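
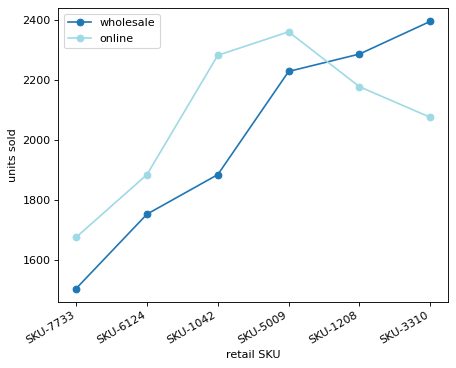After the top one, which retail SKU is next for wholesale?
Top 3 for wholesale: SKU-3310 ≈ 2400, SKU-1208 ≈ 2300, SKU-5009 ≈ 2200.

SKU-1208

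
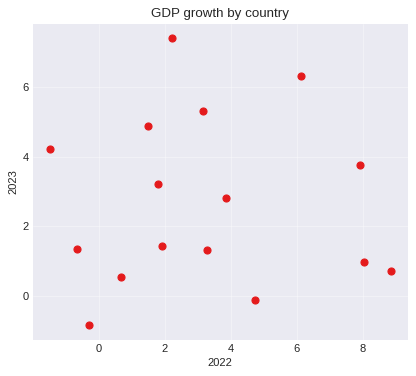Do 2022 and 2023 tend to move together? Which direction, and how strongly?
no clear correlation

Points are roughly uncorrelated; weak (|r| ≈ 0.0).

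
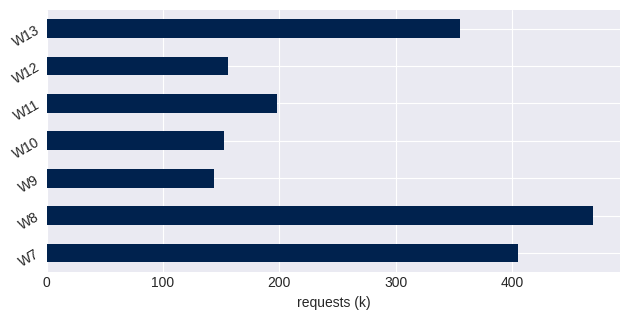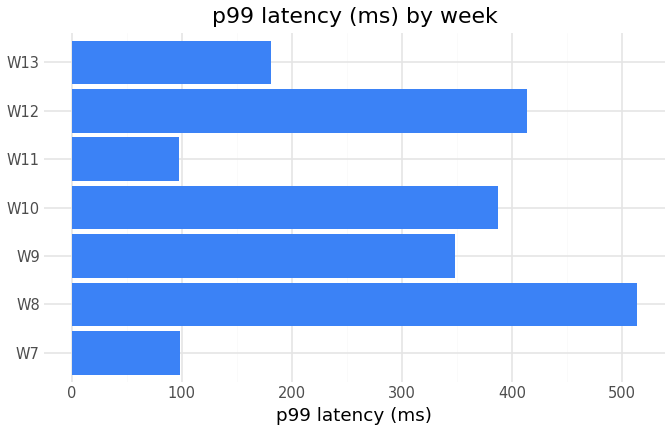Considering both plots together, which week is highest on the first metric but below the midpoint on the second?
W7

Chart 2 median p99 latency (ms) ≈ 350; below-median weeks: W7, W11, W13. Among those, W7 has the highest requests (k) (≈ 400).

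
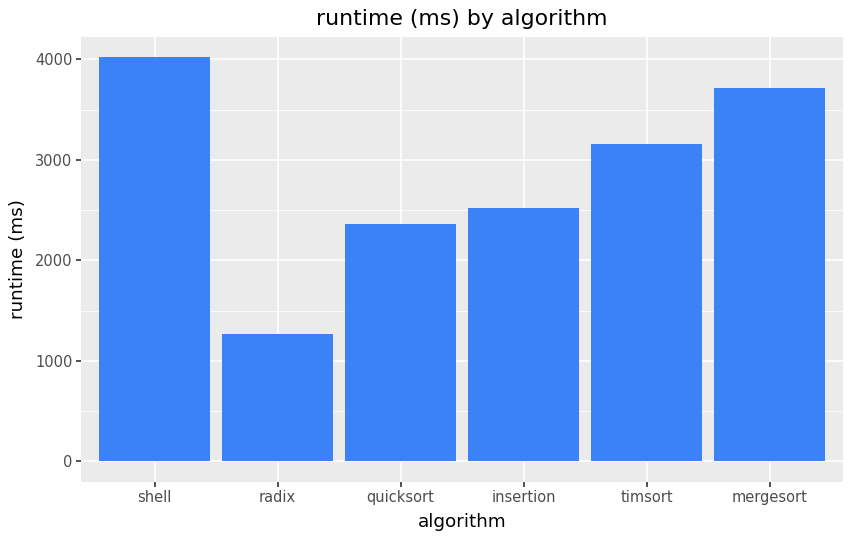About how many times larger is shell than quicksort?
≈ 1.6×

shell ≈ 4000, quicksort ≈ 2500; 4000/2500 ≈ 1.6.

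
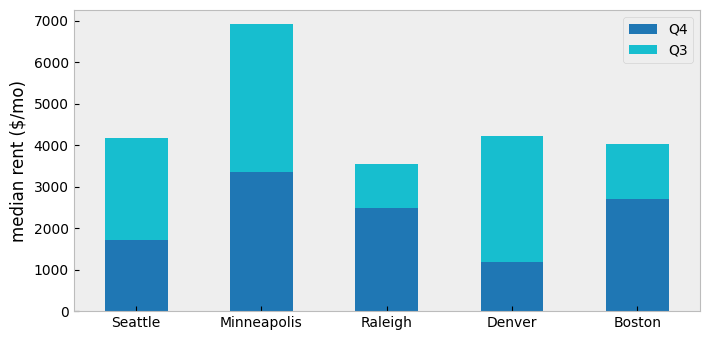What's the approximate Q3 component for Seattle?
Q3 top ≈ 4000, bottom ≈ 2000; segment ≈ 2000.

≈ 2000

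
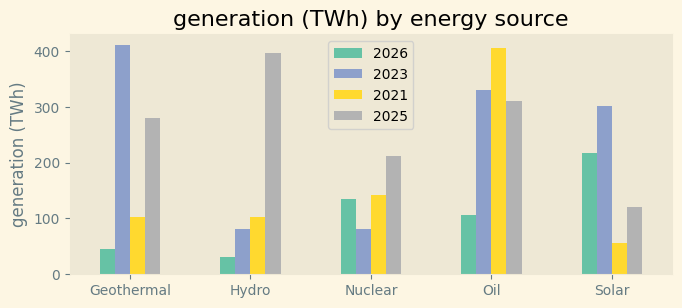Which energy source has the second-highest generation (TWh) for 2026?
Nuclear

Top 3 for 2026: Solar ≈ 200, Nuclear ≈ 150, Oil ≈ 100.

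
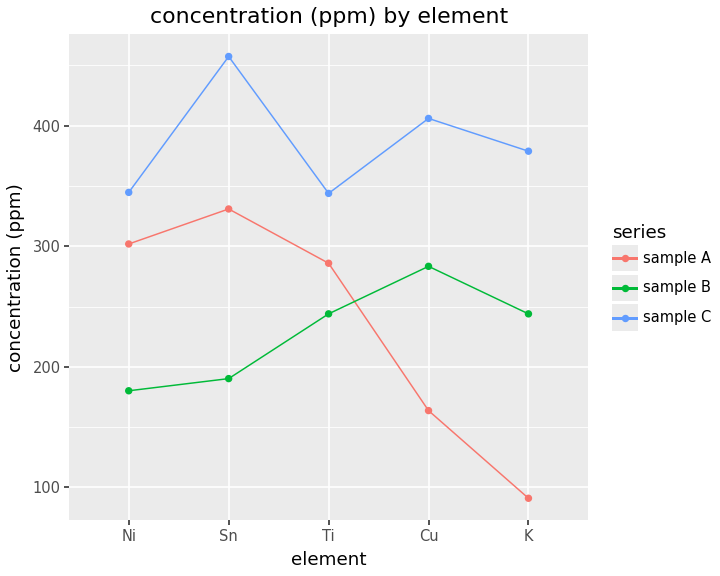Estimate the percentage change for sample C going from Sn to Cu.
≈ -11.1%

Sn ≈ 450, Cu ≈ 400; (400 − 450) / 450 ≈ -11.1%.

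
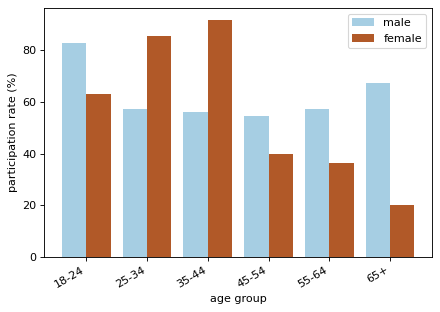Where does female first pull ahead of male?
25-34

18-24: female ≈ 60 vs male ≈ 80 (not yet); 25-34: female ≈ 90 vs male ≈ 60 (first crossover).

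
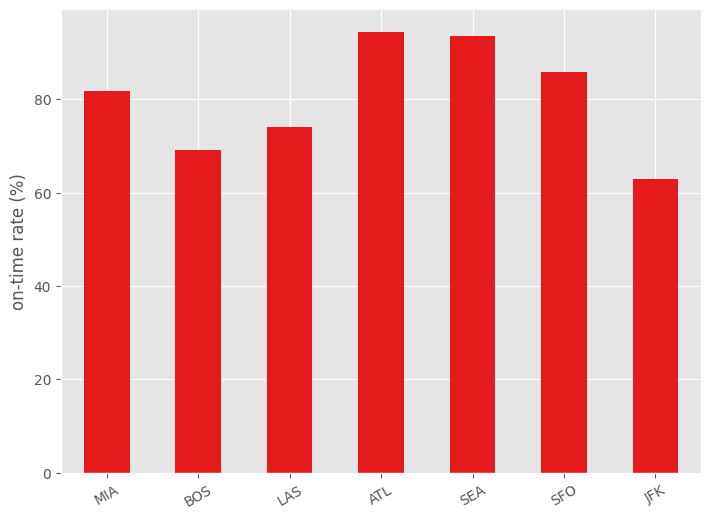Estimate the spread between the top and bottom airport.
Max ATL ≈ 90, min JFK ≈ 60; range ≈ 30.

≈ 30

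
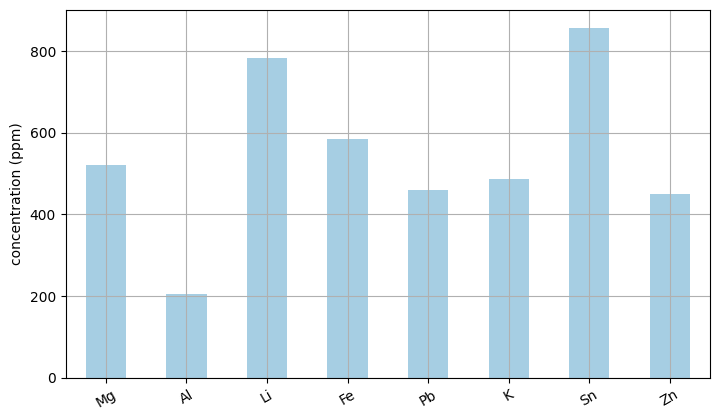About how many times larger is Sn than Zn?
≈ 1.8×

Sn ≈ 900, Zn ≈ 500; 900/500 ≈ 1.8.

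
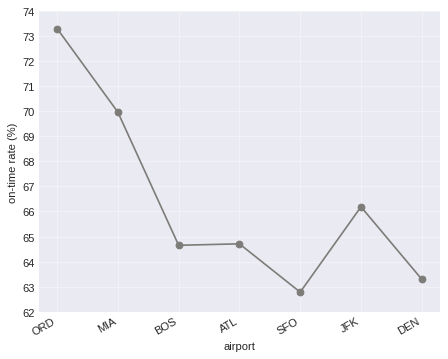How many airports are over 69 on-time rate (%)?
2

Above 69: ORD, MIA.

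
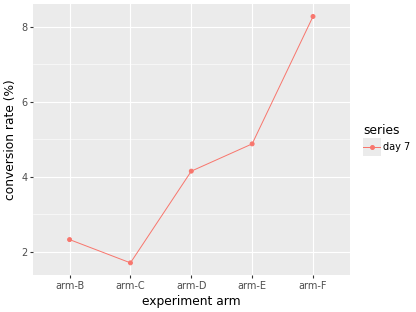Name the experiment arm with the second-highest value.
Top 3: arm-F ≈ 8, arm-E ≈ 5, arm-D ≈ 4.

arm-E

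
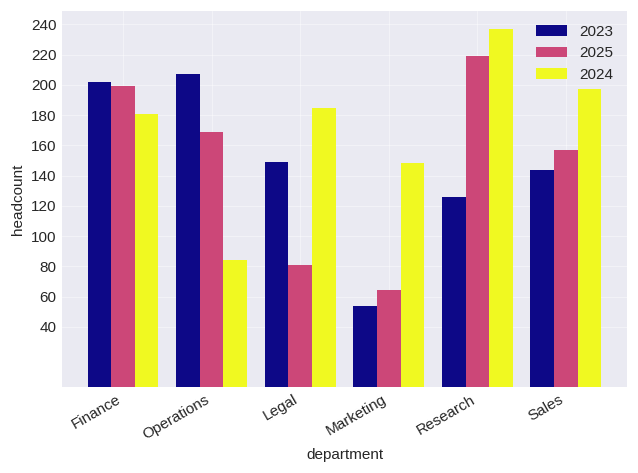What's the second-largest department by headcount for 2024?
Sales

Top 3 for 2024: Research ≈ 240, Sales ≈ 200, Legal ≈ 180.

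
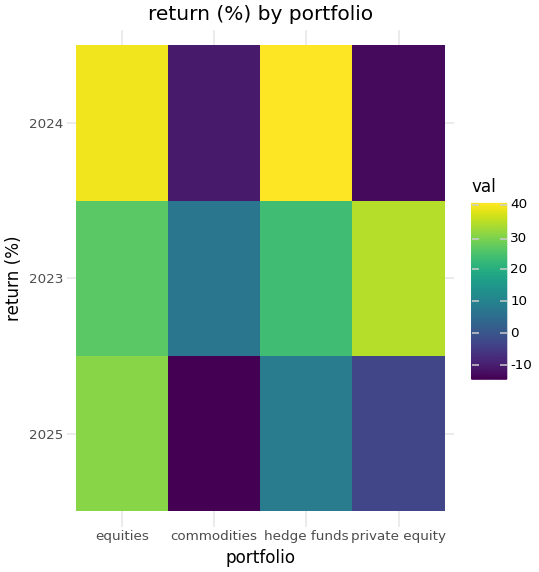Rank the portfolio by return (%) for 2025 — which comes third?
Top 4 for 2025: equities ≈ 30, hedge funds ≈ 10, private equity ≈ -5, commodities ≈ -15.

private equity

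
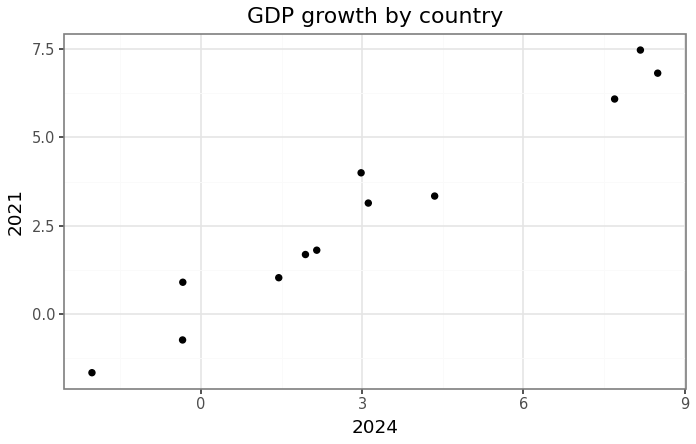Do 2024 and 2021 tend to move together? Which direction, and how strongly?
Points are positively correlated; strong (|r| ≈ 1.0).

positive, strong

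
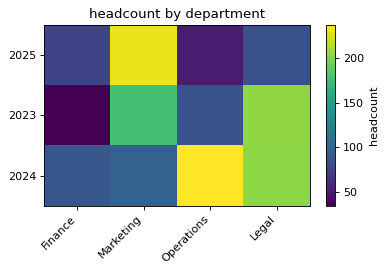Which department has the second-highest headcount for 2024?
Legal

Top 3 for 2024: Operations ≈ 240, Legal ≈ 200, Marketing ≈ 100.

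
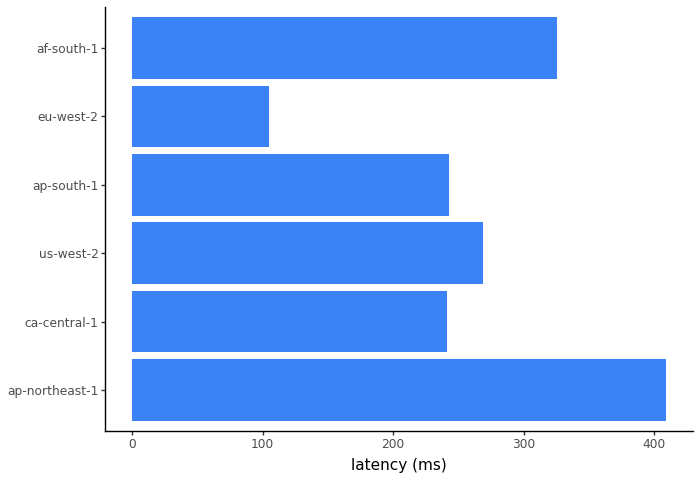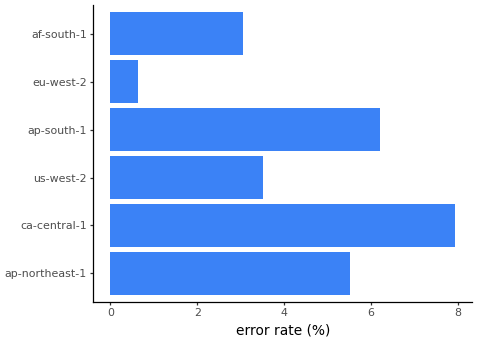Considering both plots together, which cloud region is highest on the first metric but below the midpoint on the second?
Chart 2 median error rate (%) ≈ 5; below-median cloud regions: us-west-2, eu-west-2, af-south-1. Among those, af-south-1 has the highest latency (ms) (≈ 350).

af-south-1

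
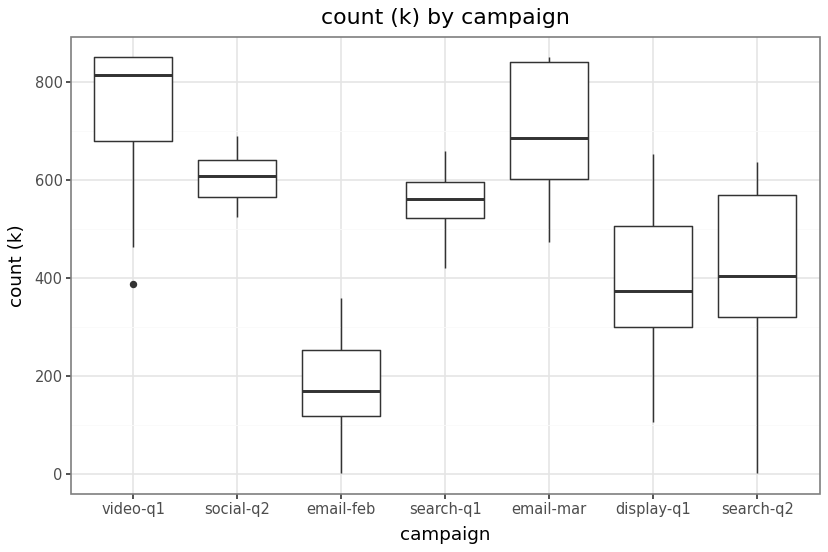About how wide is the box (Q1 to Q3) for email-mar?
Q3 ≈ 800, Q1 ≈ 600; IQR ≈ 200.

≈ 200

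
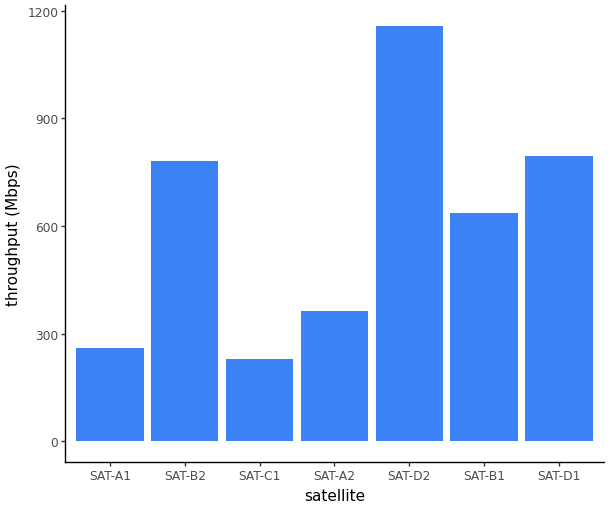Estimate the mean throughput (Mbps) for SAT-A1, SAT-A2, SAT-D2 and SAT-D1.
(300 + 400 + 1200 + 800) / 4 ≈ 675.

≈ 675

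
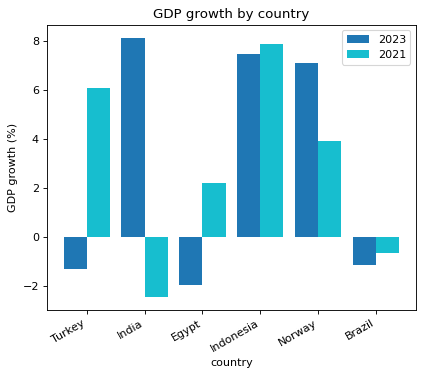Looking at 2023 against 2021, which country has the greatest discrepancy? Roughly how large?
India, ≈ 10 %

India: 2023 ≈ 8, 2021 ≈ -2 → gap ≈ 10. Next-largest (Turkey) is only ≈ 7.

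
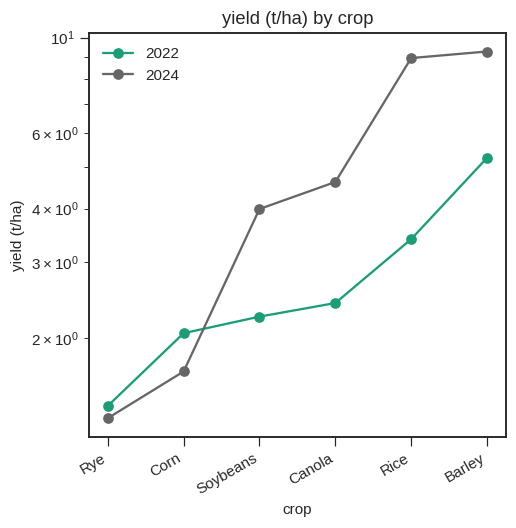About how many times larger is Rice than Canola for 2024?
Rice ≈ 9, Canola ≈ 5; 9/5 ≈ 1.8.

≈ 1.8×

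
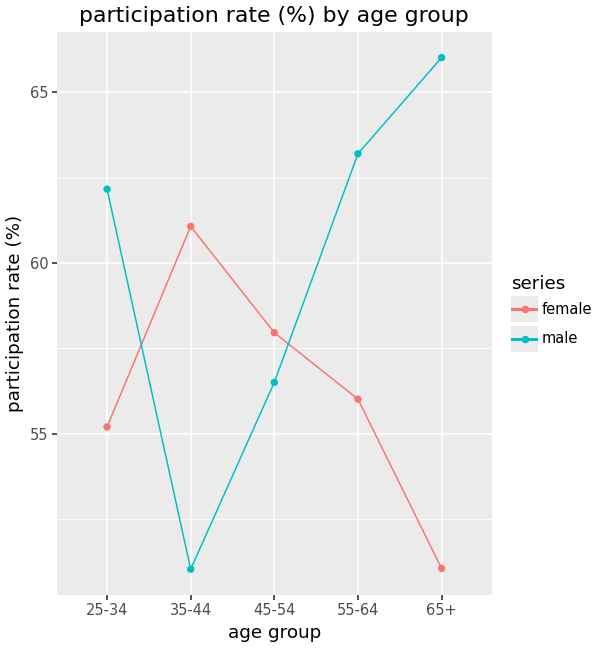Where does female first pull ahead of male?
35-44

25-34: female ≈ 56 vs male ≈ 62 (not yet); 35-44: female ≈ 62 vs male ≈ 52 (first crossover).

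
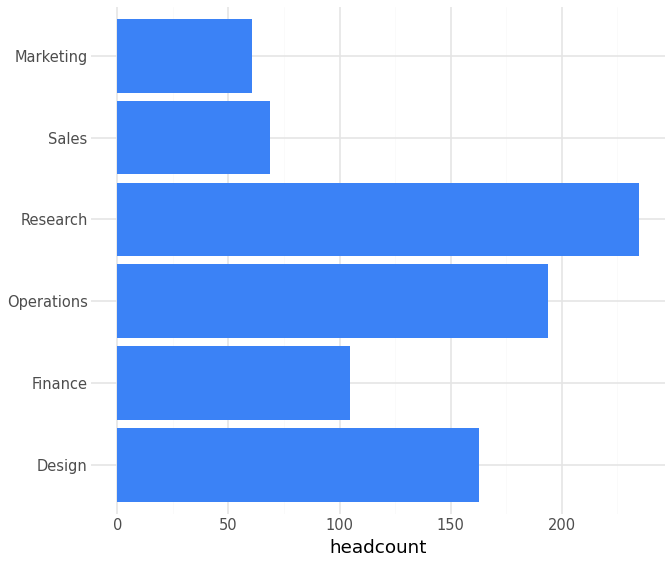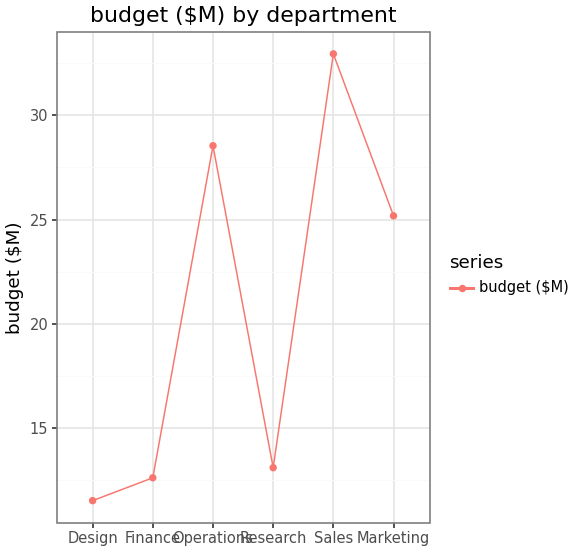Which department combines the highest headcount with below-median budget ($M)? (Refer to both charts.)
Research

Chart 2 median budget ($M) ≈ 20; below-median departments: Design, Finance, Research. Among those, Research has the highest headcount (≈ 225).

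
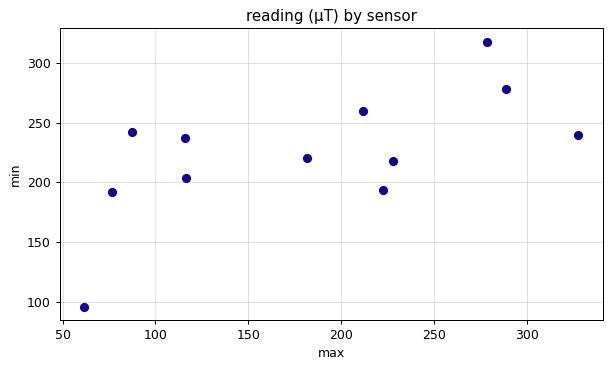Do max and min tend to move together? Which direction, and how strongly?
Points are positively correlated; moderate (|r| ≈ 0.6).

positive, moderate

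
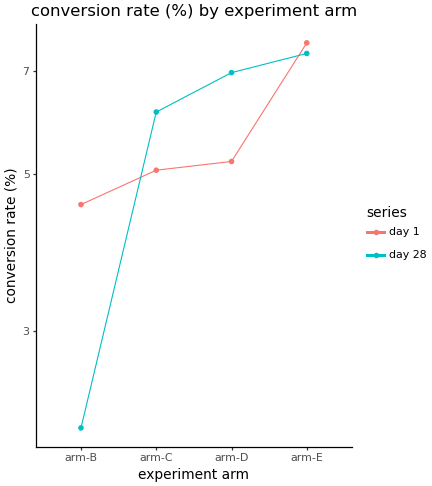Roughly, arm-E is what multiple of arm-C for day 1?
≈ 1.5×

arm-E ≈ 7.5, arm-C ≈ 5.0; 7.5/5.0 ≈ 1.5.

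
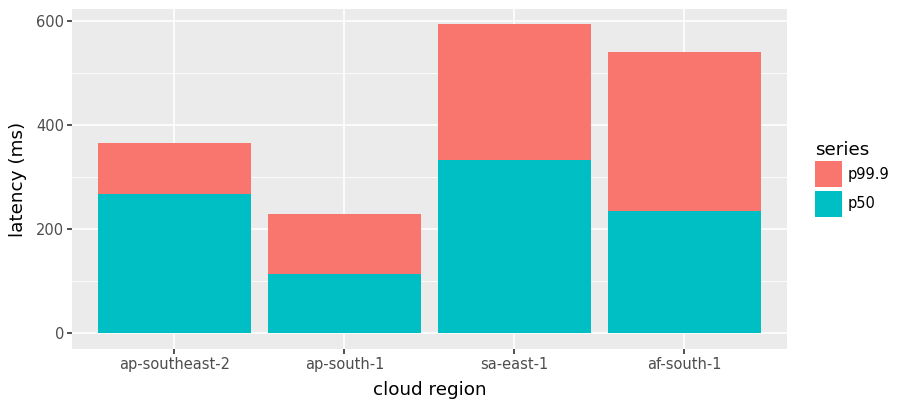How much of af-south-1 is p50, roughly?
p50 top ≈ 250, bottom ≈ 0; segment ≈ 250.

≈ 250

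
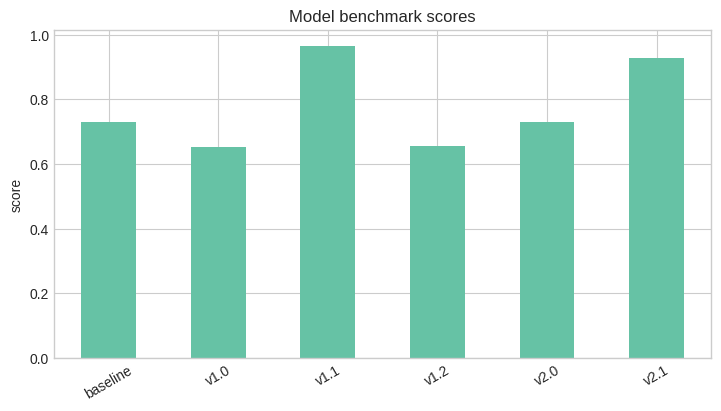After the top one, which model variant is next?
Top 3: v1.1 ≈ 1.0, v2.1 ≈ 0.9, v2.0 ≈ 0.7.

v2.1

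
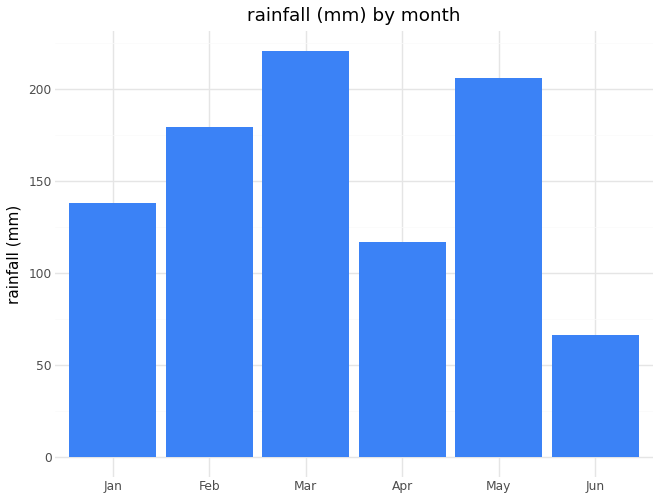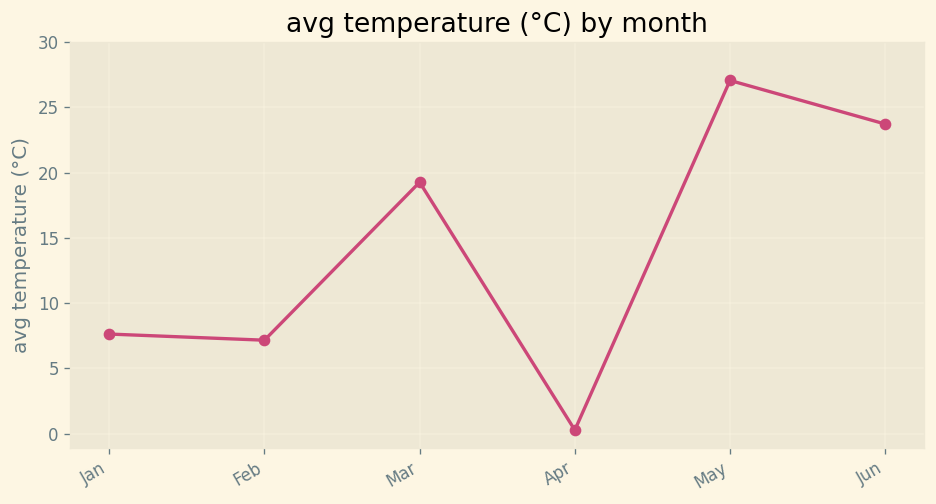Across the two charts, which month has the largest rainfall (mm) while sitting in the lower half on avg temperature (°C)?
Feb

Chart 2 median avg temperature (°C) ≈ 15; below-median months: Jan, Feb, Apr. Among those, Feb has the highest rainfall (mm) (≈ 175).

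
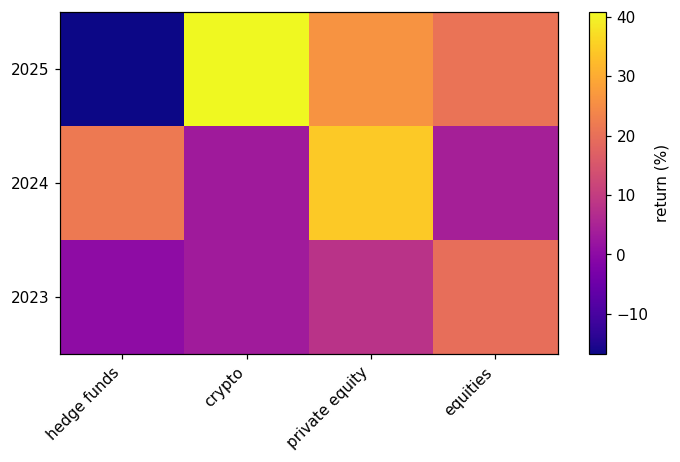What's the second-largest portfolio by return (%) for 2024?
hedge funds

Top 3 for 2024: private equity ≈ 35, hedge funds ≈ 20, equities ≈ 5.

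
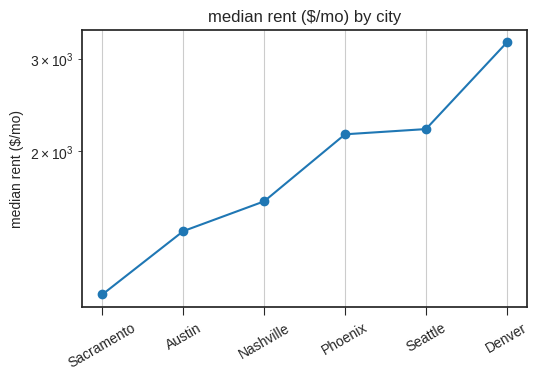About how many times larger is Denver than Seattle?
Denver ≈ 3200, Seattle ≈ 2200; 3200/2200 ≈ 1.45.

≈ 1.45×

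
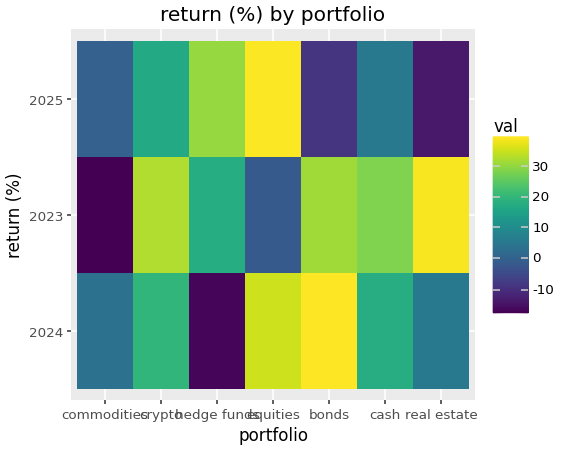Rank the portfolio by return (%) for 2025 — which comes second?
hedge funds

Top 3 for 2025: equities ≈ 40, hedge funds ≈ 30, crypto ≈ 15.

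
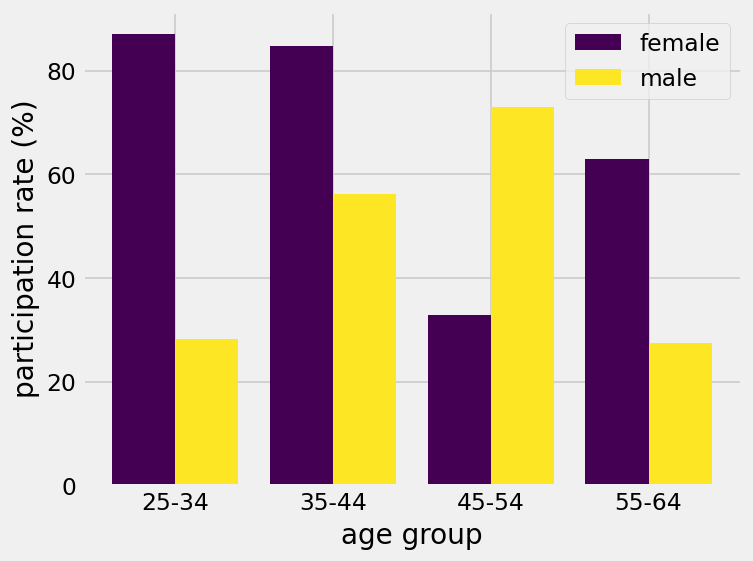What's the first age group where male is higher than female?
45-54

35-44: male ≈ 60 vs female ≈ 80 (not yet); 45-54: male ≈ 70 vs female ≈ 30 (first crossover).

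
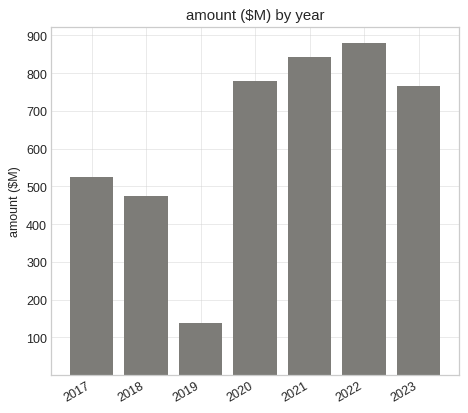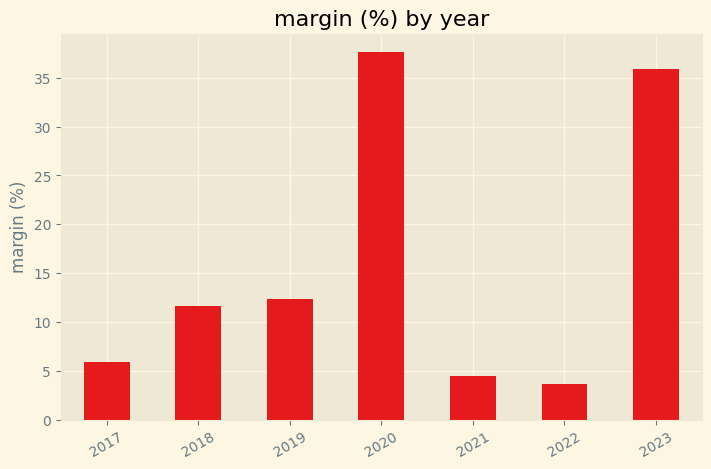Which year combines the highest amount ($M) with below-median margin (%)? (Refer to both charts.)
2022

Chart 2 median margin (%) ≈ 10; below-median years: 2017, 2021, 2022. Among those, 2022 has the highest amount ($M) (≈ 900).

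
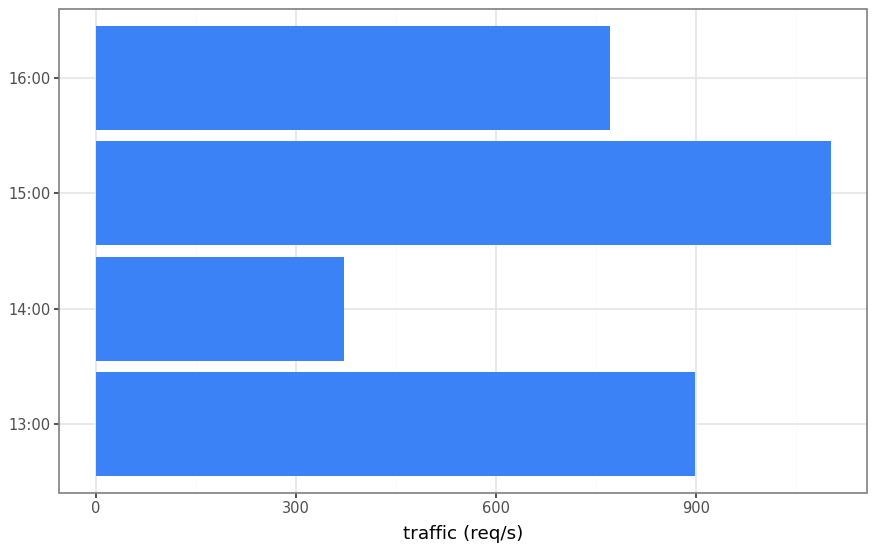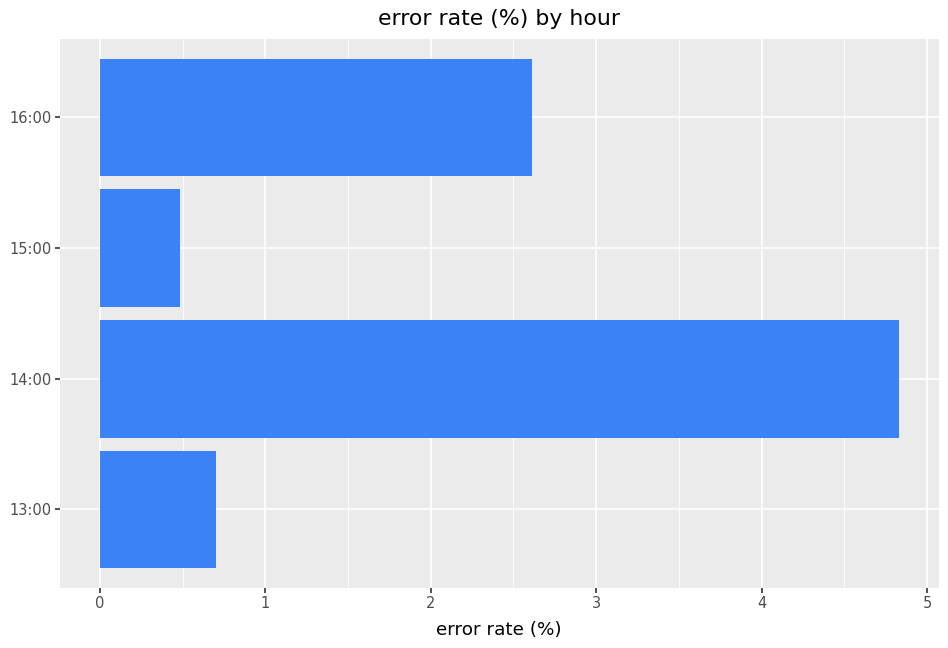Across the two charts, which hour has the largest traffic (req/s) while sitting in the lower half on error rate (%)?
15:00

Chart 2 median error rate (%) ≈ 1.5; below-median hours: 13:00, 15:00. Among those, 15:00 has the highest traffic (req/s) (≈ 1200).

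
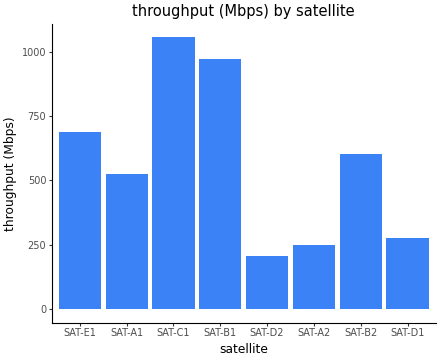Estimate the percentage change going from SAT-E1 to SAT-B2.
≈ -14.3%

SAT-E1 ≈ 700, SAT-B2 ≈ 600; (600 − 700) / 700 ≈ -14.3%.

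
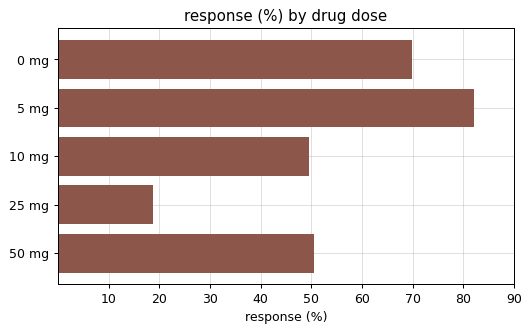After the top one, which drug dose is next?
0 mg

Top 3: 5 mg ≈ 80, 0 mg ≈ 70, 50 mg ≈ 50.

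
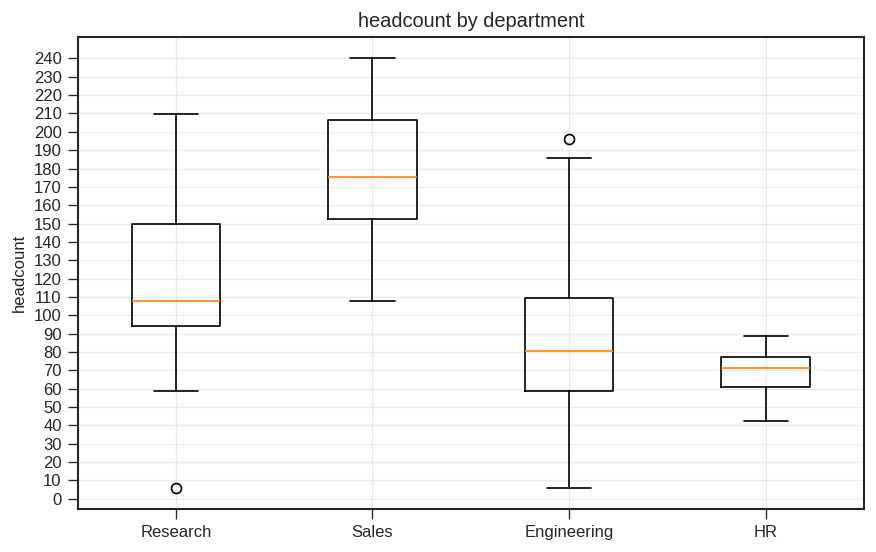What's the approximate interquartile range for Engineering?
≈ 50

Q3 ≈ 110, Q1 ≈ 60; IQR ≈ 50.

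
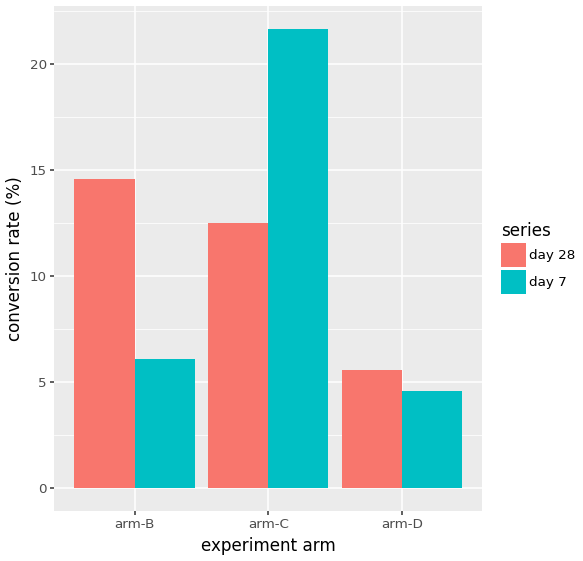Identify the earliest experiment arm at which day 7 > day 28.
arm-C

arm-B: day 7 ≈ 6 vs day 28 ≈ 14 (not yet); arm-C: day 7 ≈ 22 vs day 28 ≈ 12 (first crossover).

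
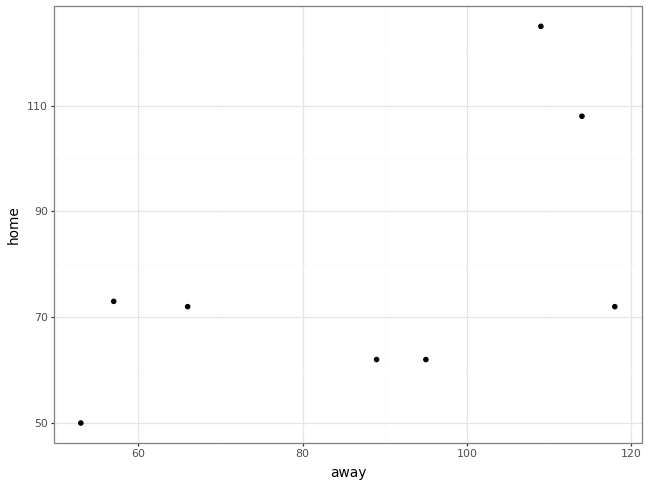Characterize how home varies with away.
Points are positively correlated; moderate (|r| ≈ 0.6).

positive, moderate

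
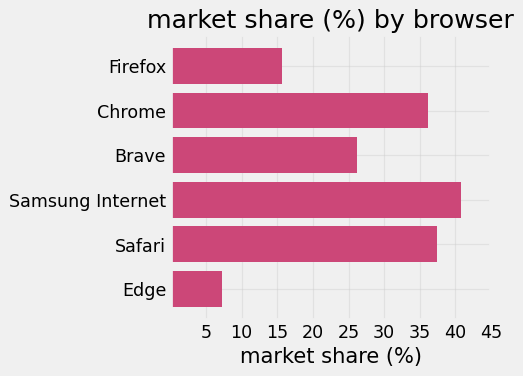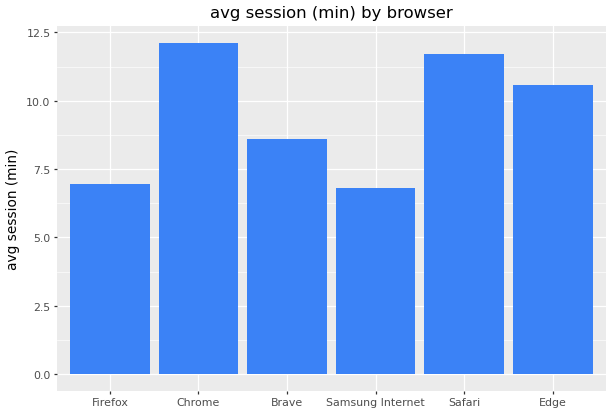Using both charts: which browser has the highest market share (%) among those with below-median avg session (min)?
Samsung Internet

Chart 2 median avg session (min) ≈ 10; below-median browsers: Firefox, Brave, Samsung Internet. Among those, Samsung Internet has the highest market share (%) (≈ 40).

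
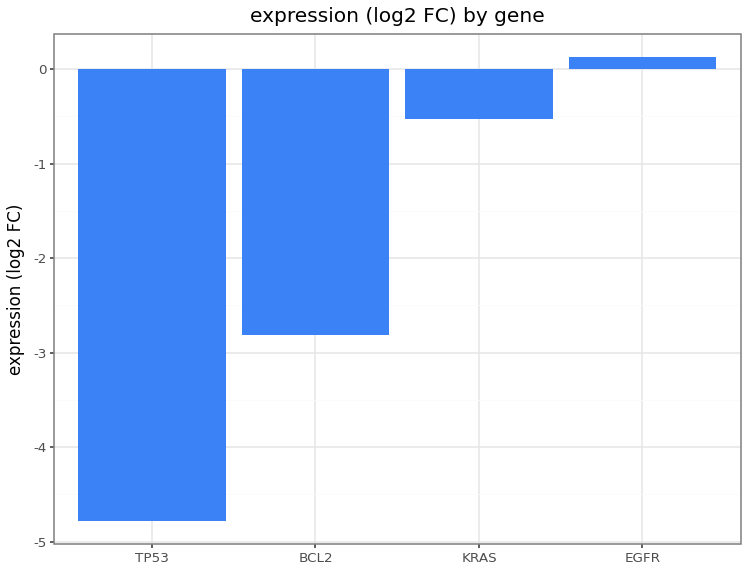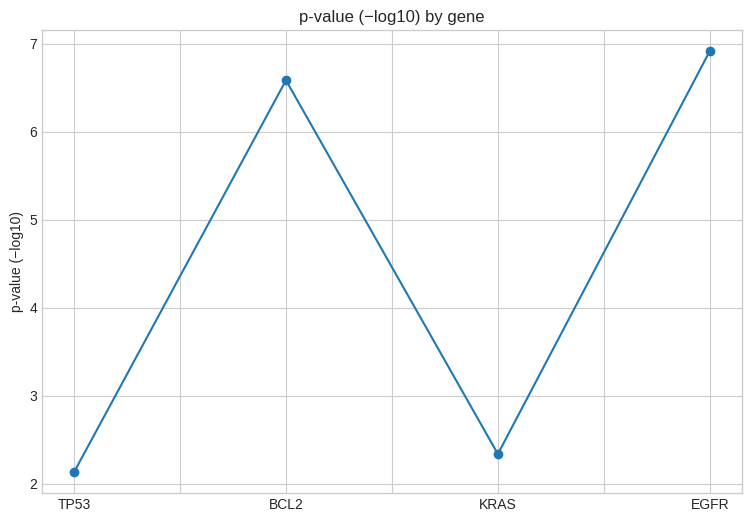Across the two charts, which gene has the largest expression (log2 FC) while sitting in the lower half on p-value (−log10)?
Chart 2 median p-value (−log10) ≈ 4; below-median genes: TP53, KRAS. Among those, KRAS has the highest expression (log2 FC) (≈ -0.52).

KRAS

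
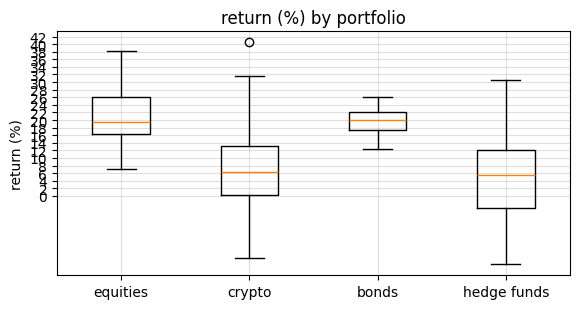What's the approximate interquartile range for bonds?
Q3 ≈ 22, Q1 ≈ 18; IQR ≈ 4.

≈ 4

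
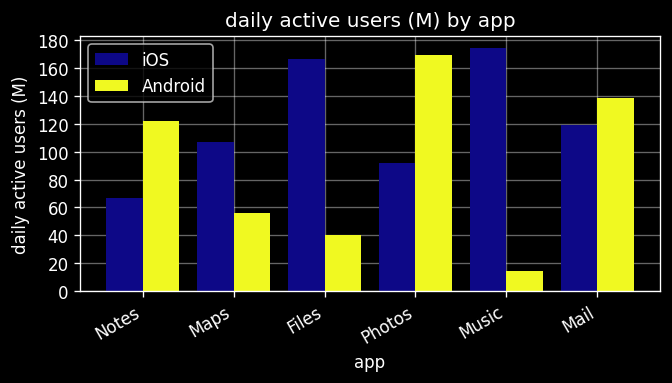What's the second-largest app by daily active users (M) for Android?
Top 3 for Android: Photos ≈ 160, Mail ≈ 140, Notes ≈ 120.

Mail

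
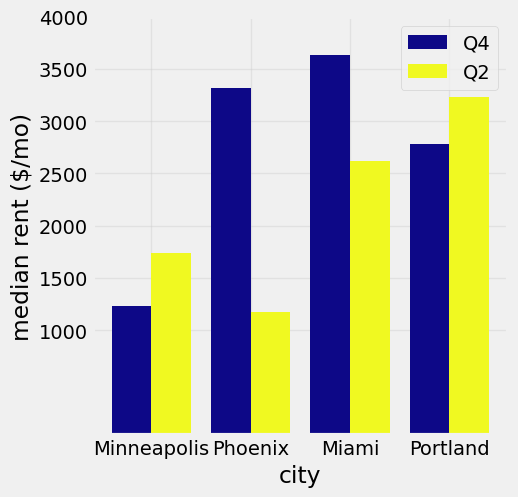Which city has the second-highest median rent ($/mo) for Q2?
Top 3 for Q2: Portland ≈ 3000, Miami ≈ 2500, Minneapolis ≈ 1500.

Miami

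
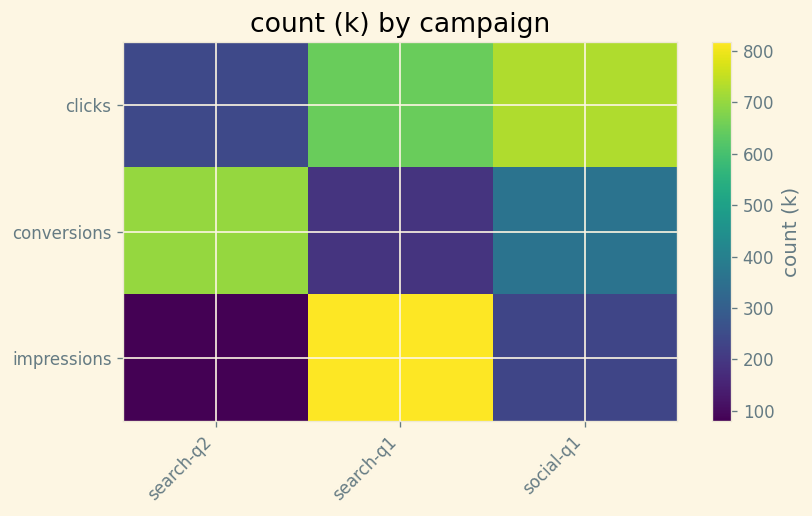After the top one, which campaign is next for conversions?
Top 3 for conversions: search-q2 ≈ 700, social-q1 ≈ 400, search-q1 ≈ 200.

social-q1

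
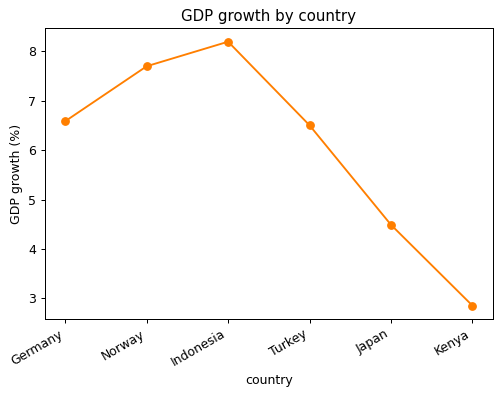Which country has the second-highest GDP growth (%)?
Norway

Top 3: Indonesia ≈ 8.0, Norway ≈ 7.5, Germany ≈ 6.5.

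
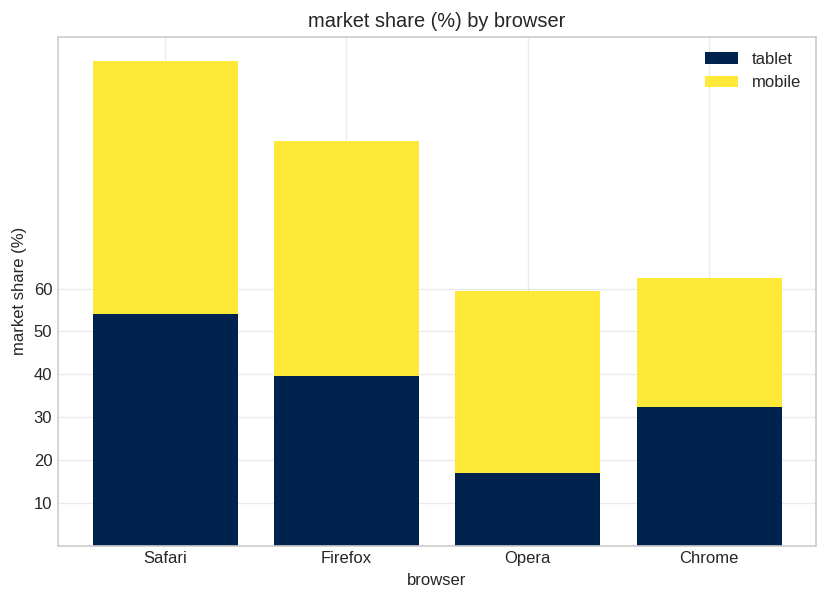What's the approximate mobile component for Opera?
mobile top ≈ 60, bottom ≈ 20; segment ≈ 40.

≈ 40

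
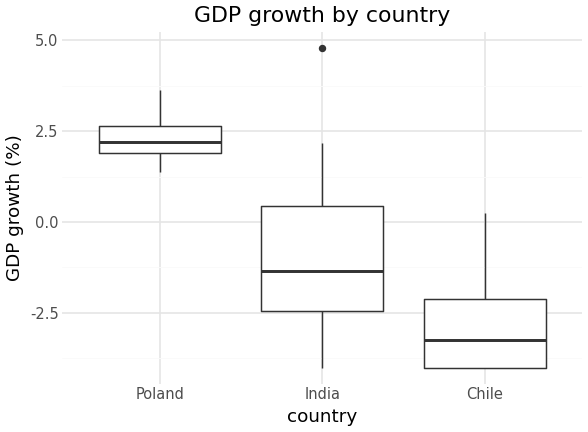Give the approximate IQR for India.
≈ 3.0

Q3 ≈ 0.5, Q1 ≈ -2.5; IQR ≈ 3.0.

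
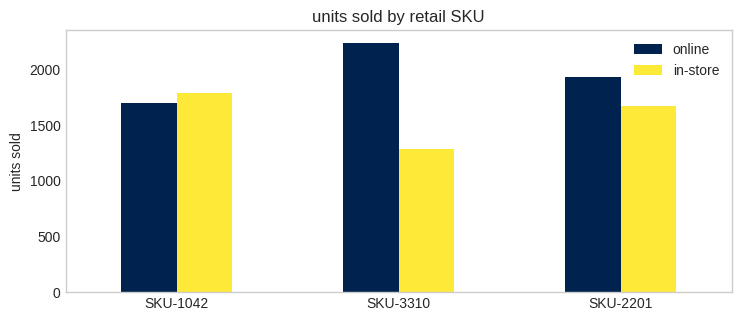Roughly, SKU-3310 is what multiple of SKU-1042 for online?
≈ 1.38×

SKU-3310 ≈ 2200, SKU-1042 ≈ 1600; 2200/1600 ≈ 1.38.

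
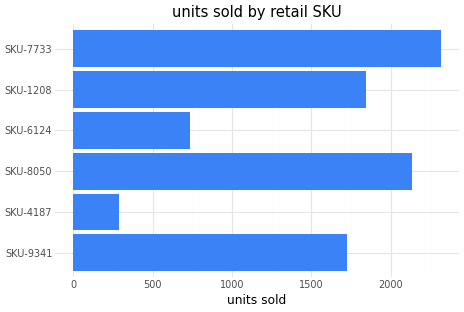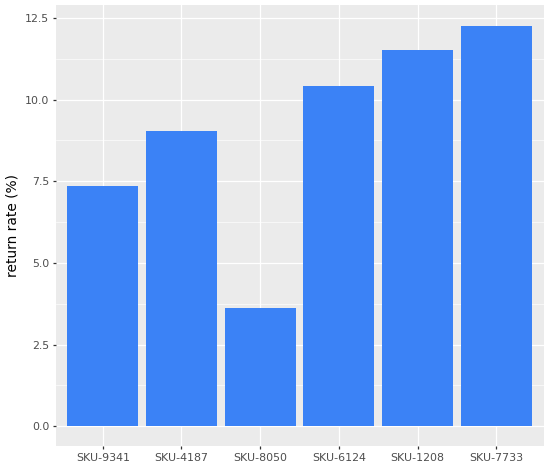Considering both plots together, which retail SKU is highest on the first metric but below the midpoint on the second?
SKU-8050

Chart 2 median return rate (%) ≈ 10; below-median retail SKUs: SKU-9341, SKU-4187, SKU-8050. Among those, SKU-8050 has the highest units sold (≈ 2000).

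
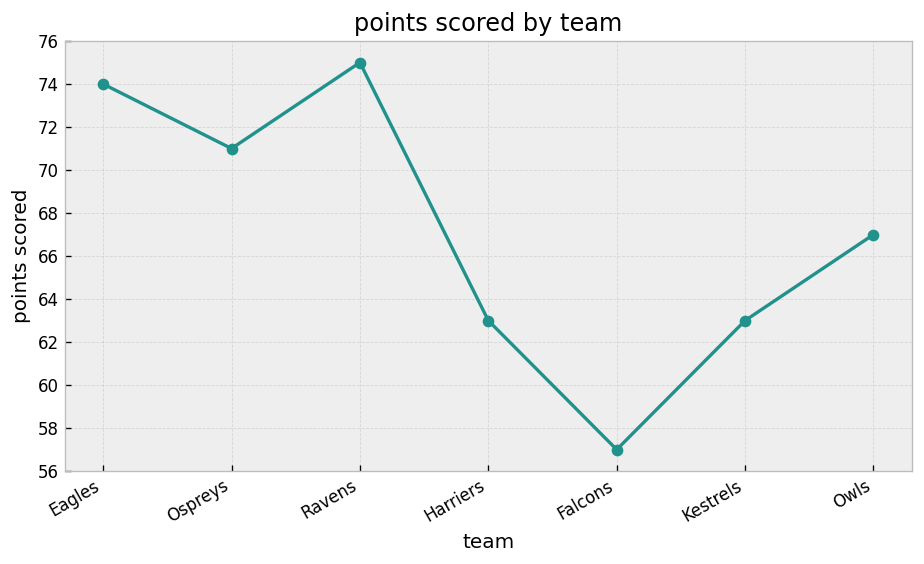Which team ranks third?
Ospreys

Top 4: Ravens ≈ 76, Eagles ≈ 74, Ospreys ≈ 72, Owls ≈ 68.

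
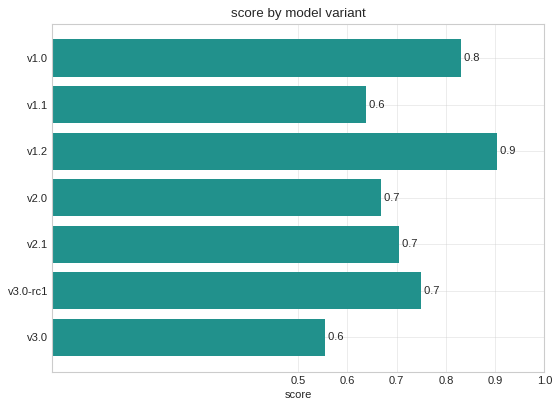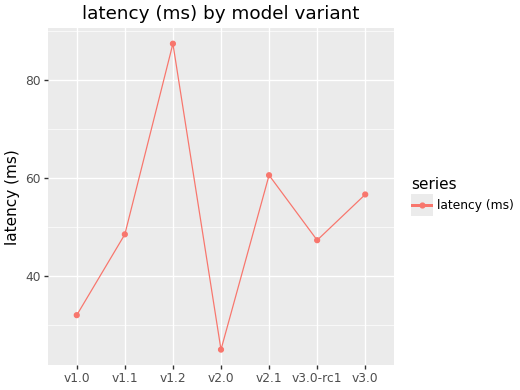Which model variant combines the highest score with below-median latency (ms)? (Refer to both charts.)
Chart 2 median latency (ms) ≈ 50; below-median model variants: v1.0, v2.0, v3.0-rc1. Among those, v1.0 has the highest score (≈ 0.8).

v1.0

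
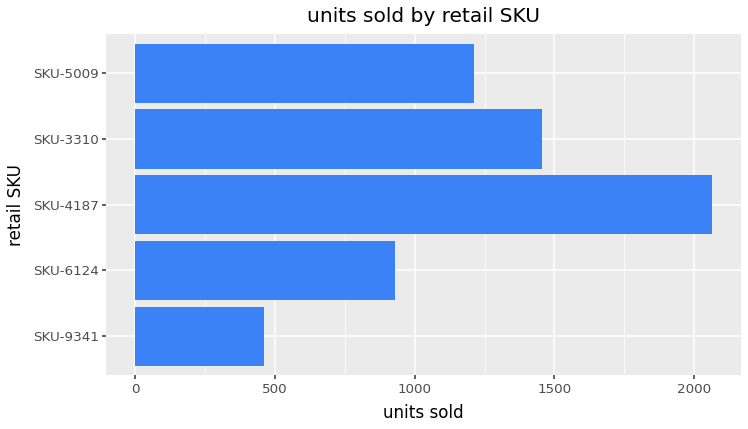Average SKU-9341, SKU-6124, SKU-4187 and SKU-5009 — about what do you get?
≈ 1150

(400 + 1000 + 2000 + 1200) / 4 ≈ 1150.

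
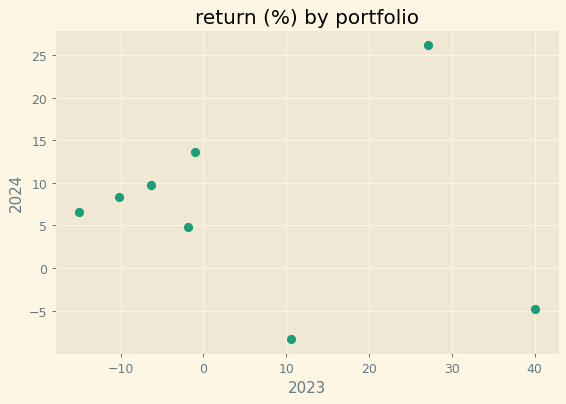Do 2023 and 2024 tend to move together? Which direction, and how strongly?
no clear correlation

Points are roughly uncorrelated; weak (|r| ≈ 0.1).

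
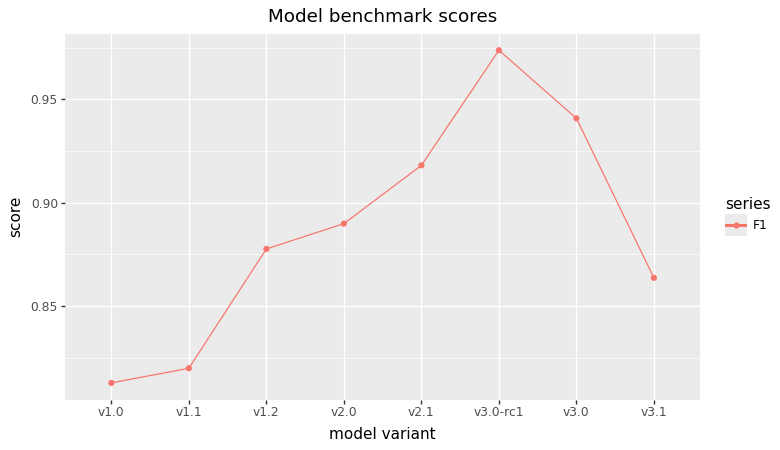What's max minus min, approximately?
≈ 0.16

Max v3.0-rc1 ≈ 0.98, min v1.0 ≈ 0.82; range ≈ 0.16.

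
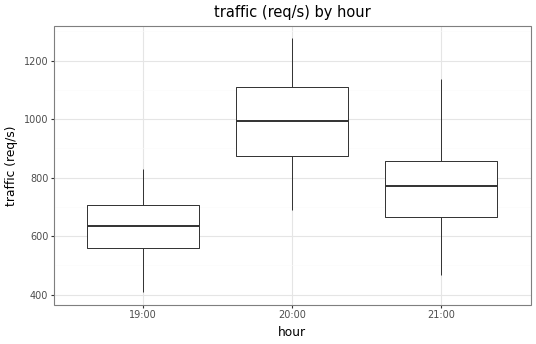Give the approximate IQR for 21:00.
Q3 ≈ 850, Q1 ≈ 650; IQR ≈ 200.

≈ 200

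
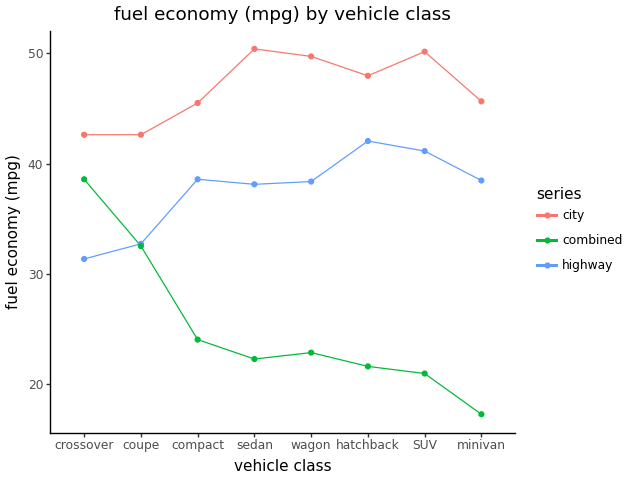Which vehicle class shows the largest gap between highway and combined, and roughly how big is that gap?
minivan, ≈ 25 mpg

minivan: highway ≈ 40, combined ≈ 15 → gap ≈ 25. Next-largest (hatchback) is only ≈ 20.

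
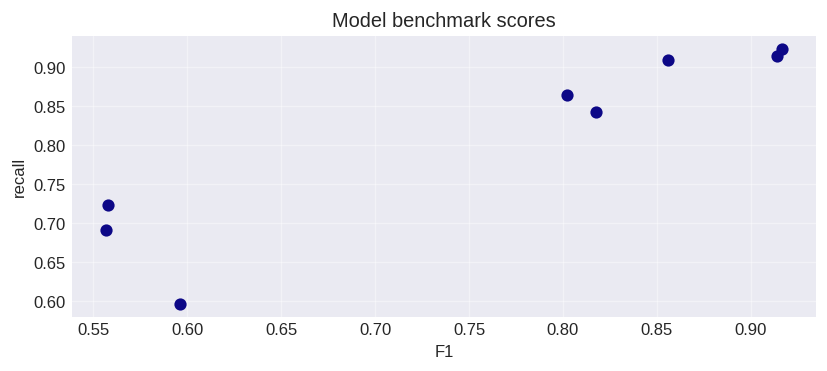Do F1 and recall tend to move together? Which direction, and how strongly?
positive, strong

Points are positively correlated; strong (|r| ≈ 0.9).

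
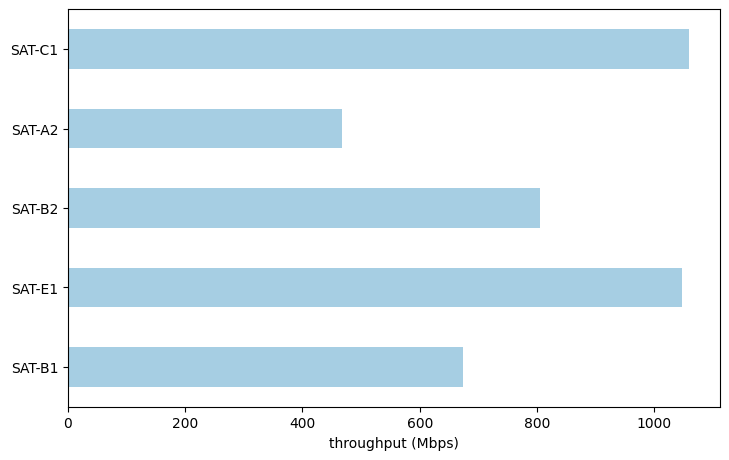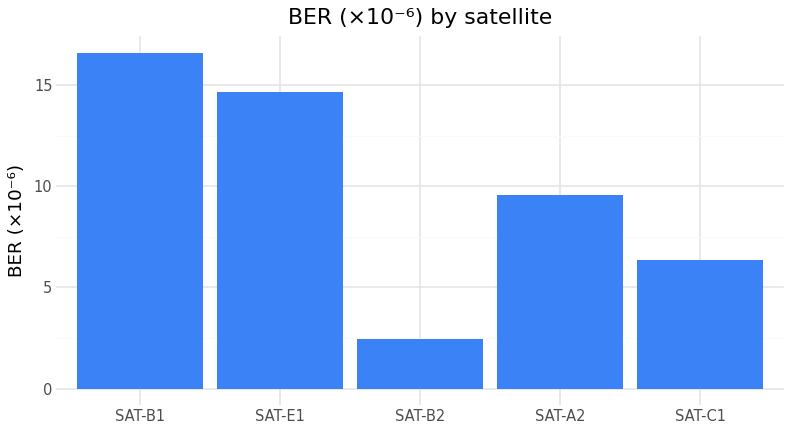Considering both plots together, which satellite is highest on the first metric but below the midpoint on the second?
SAT-C1

Chart 2 median BER (×10⁻⁶) ≈ 10; below-median satellites: SAT-B2, SAT-C1. Among those, SAT-C1 has the highest throughput (Mbps) (≈ 1100).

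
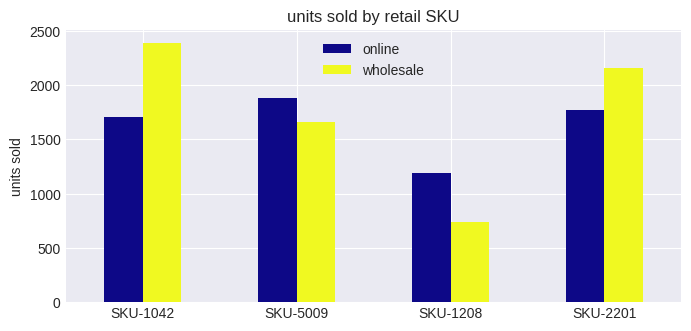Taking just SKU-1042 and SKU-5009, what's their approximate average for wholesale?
≈ 2000

(2400 + 1600) / 2 ≈ 2000.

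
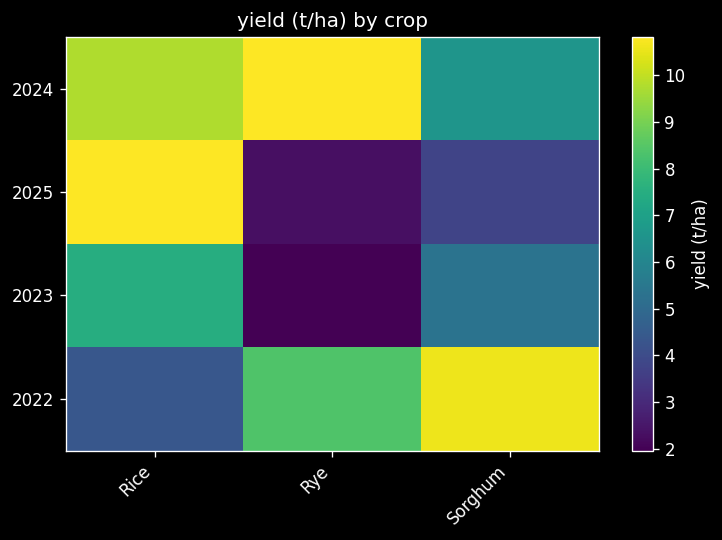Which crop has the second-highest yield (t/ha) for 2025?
Top 3 for 2025: Rice ≈ 11, Sorghum ≈ 4, Rye ≈ 2.

Sorghum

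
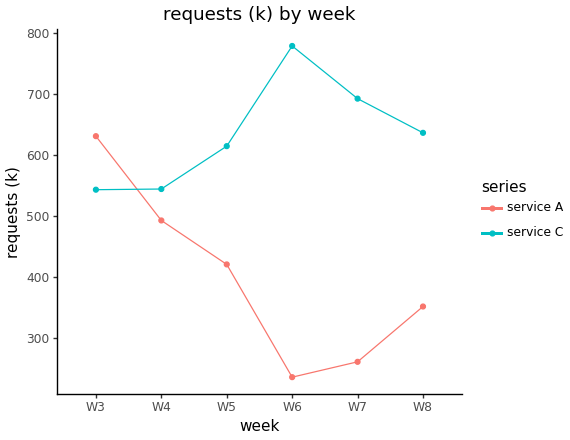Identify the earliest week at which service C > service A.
W3: service C ≈ 550 vs service A ≈ 650 (not yet); W4: service C ≈ 550 vs service A ≈ 500 (first crossover).

W4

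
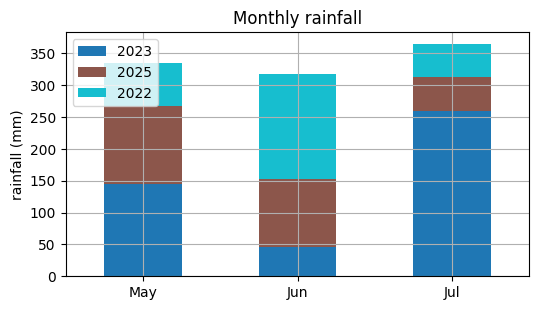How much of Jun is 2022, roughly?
2022 top ≈ 300, bottom ≈ 150; segment ≈ 150.

≈ 150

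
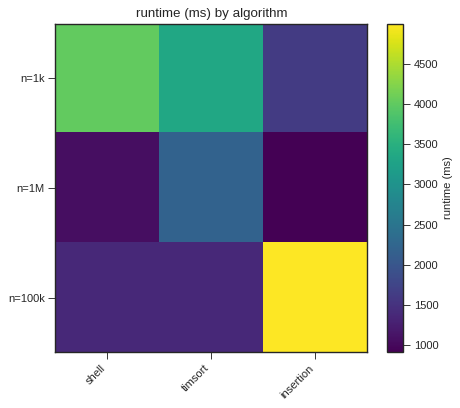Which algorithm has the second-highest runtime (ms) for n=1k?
timsort

Top 3 for n=1k: shell ≈ 4000, timsort ≈ 3500, insertion ≈ 1500.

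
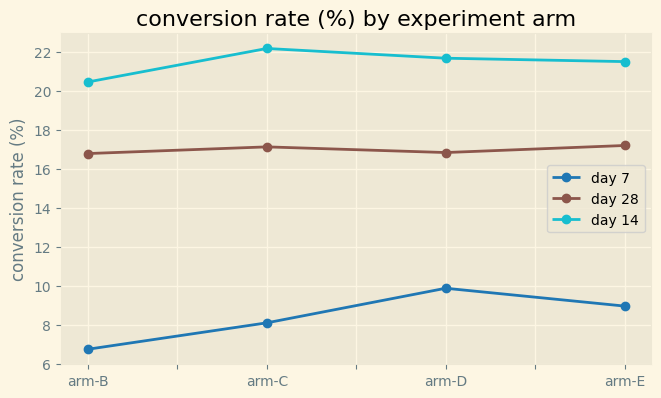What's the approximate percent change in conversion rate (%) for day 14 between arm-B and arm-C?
arm-B ≈ 20, arm-C ≈ 22; (22 − 20) / 20 ≈ +10%.

≈ +10%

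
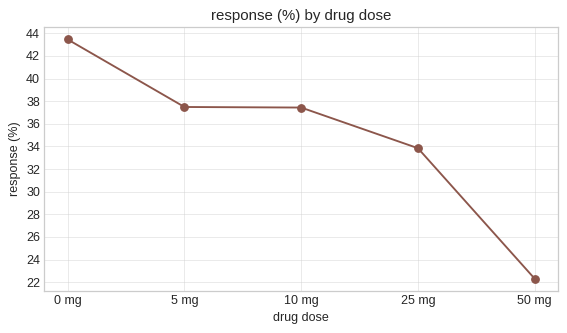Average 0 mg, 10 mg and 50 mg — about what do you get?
≈ 35

(44 + 38 + 22) / 3 ≈ 35.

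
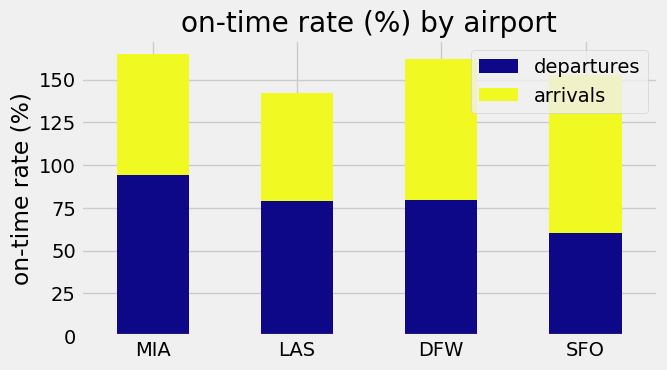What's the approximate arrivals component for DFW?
arrivals top ≈ 160, bottom ≈ 80; segment ≈ 80.

≈ 80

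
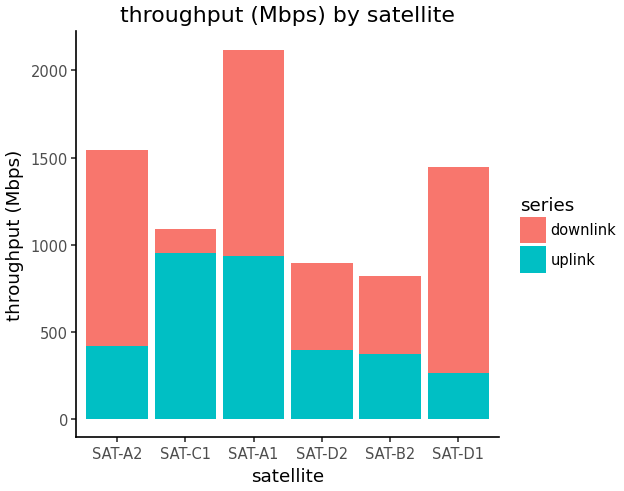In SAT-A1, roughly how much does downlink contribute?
≈ 1200

downlink top ≈ 2200, bottom ≈ 1000; segment ≈ 1200.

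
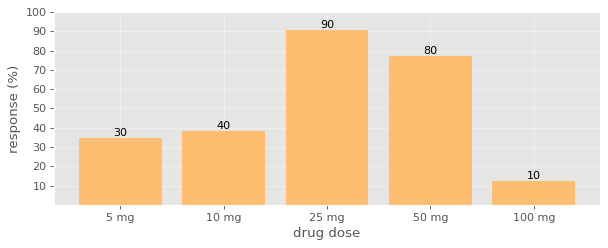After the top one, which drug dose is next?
Top 3: 25 mg ≈ 90, 50 mg ≈ 80, 10 mg ≈ 40.

50 mg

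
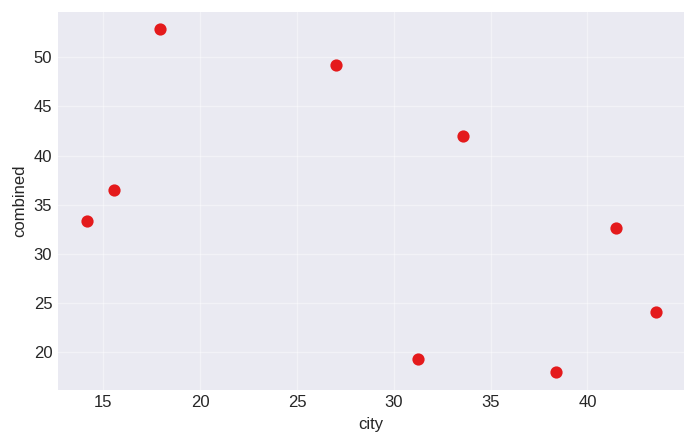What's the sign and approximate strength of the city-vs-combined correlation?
negative, moderate

Points are negatively correlated; moderate (|r| ≈ 0.5).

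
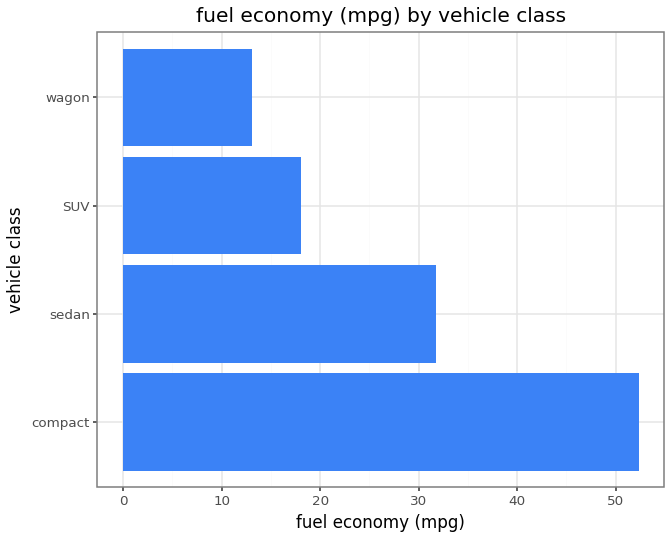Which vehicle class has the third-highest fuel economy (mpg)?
Top 4: compact ≈ 50, sedan ≈ 30, SUV ≈ 20, wagon ≈ 15.

SUV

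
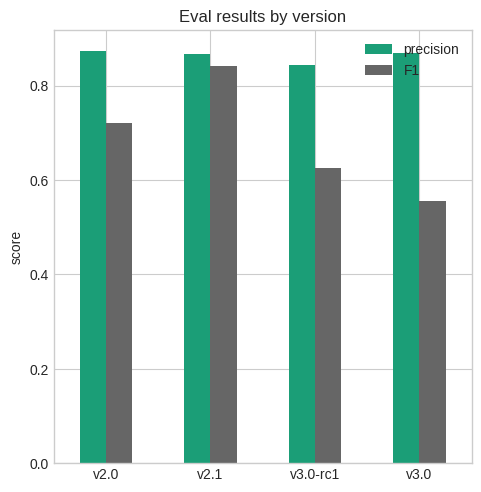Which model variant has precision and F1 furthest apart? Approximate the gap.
v3.0, ≈ 0.3

v3.0: precision ≈ 0.9, F1 ≈ 0.6 → gap ≈ 0.3. Next-largest (v3.0-rc1) is only ≈ 0.2.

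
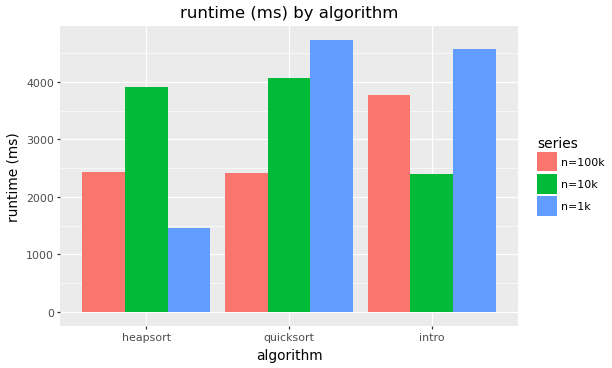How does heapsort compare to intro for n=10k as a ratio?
heapsort ≈ 4000, intro ≈ 2500; 4000/2500 ≈ 1.6.

≈ 1.6×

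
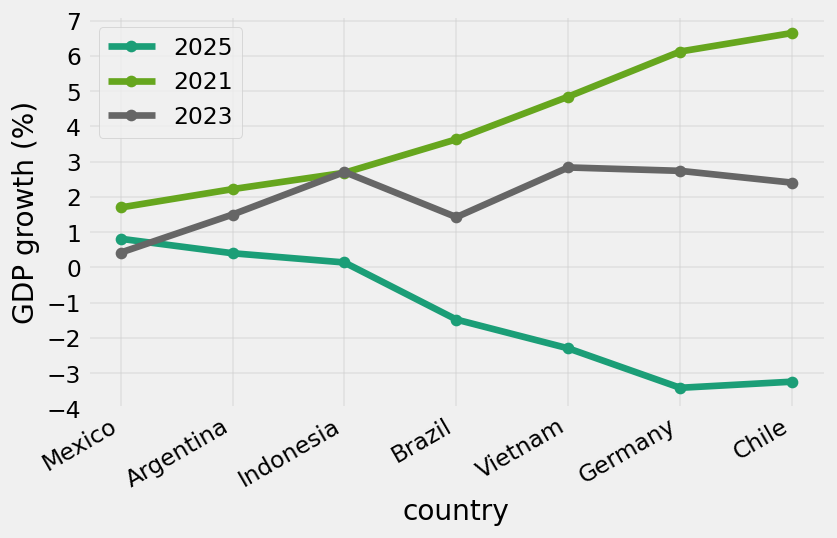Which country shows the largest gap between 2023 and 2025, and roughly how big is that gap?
Germany, ≈ 6 %

Germany: 2023 ≈ 3, 2025 ≈ -3 → gap ≈ 6. Next-largest (Chile) is only ≈ 5.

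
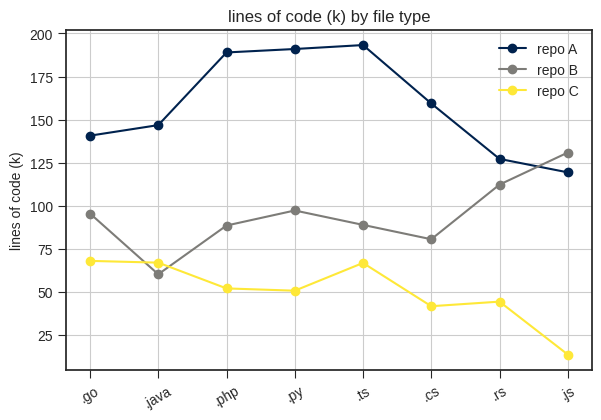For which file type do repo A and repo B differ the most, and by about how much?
.ts, ≈ 120 k

.ts: repo A ≈ 200, repo B ≈ 80 → gap ≈ 120. Next-largest (.php) is only ≈ 100.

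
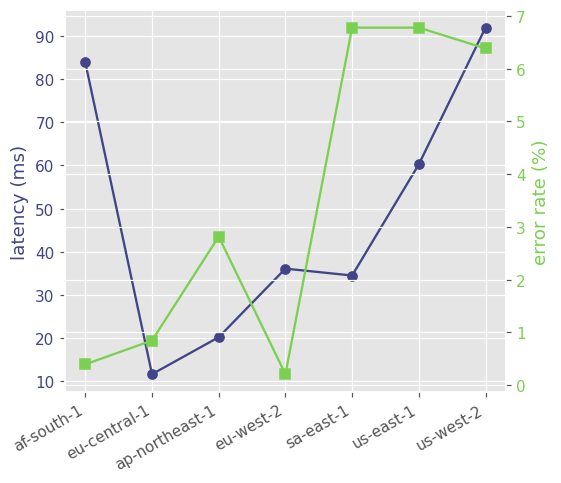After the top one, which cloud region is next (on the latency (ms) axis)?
af-south-1

Top 3 (on the latency (ms) axis): us-west-2 ≈ 90, af-south-1 ≈ 80, us-east-1 ≈ 60.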